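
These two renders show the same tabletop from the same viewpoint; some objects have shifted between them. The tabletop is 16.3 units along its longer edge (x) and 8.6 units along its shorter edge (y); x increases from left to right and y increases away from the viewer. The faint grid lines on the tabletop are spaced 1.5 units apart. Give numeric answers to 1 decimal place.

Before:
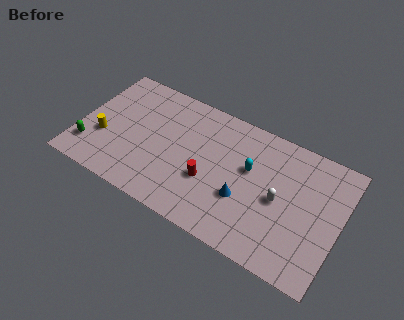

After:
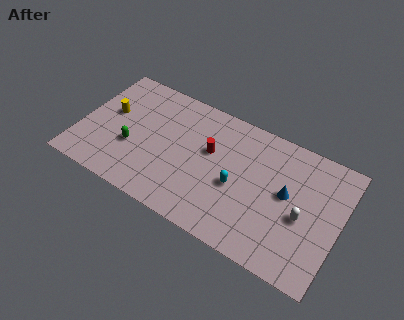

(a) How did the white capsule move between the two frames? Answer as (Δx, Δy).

(1.5, -0.4)

From the two frames, the white capsule sits at roughly (12.6, 4.1) before and (14.1, 3.7) after.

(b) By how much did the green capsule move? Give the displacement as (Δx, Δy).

(2.5, 1.2)

From the two frames, the green capsule sits at roughly (0.9, 2.0) before and (3.4, 3.2) after.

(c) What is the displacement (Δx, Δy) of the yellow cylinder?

(0.1, 1.9)

The yellow cylinder started near (1.6, 3.1) and ended near (1.7, 5.0).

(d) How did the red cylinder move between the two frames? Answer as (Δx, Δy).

(-0.2, 2.0)

From the two frames, the red cylinder sits at roughly (8.3, 3.2) before and (8.1, 5.2) after.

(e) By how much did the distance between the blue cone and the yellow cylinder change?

+2.4

The distance was about 8.9 in the first image and 11.3 in the second, so they moved 2.4 units further apart.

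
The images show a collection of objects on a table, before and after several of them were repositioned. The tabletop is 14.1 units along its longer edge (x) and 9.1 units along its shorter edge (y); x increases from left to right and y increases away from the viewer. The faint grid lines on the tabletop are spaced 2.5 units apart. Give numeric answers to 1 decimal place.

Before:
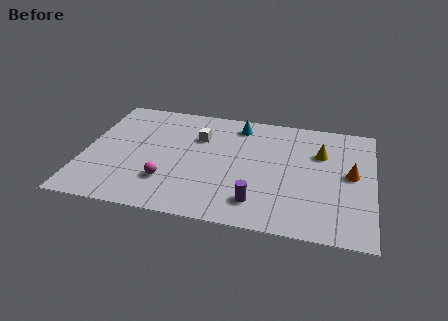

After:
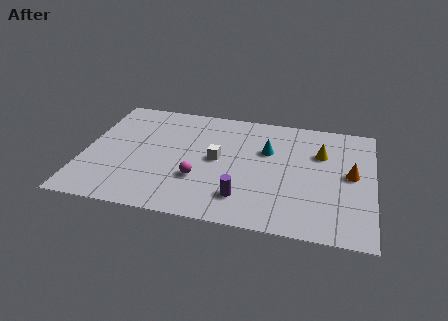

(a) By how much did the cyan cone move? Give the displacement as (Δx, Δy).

(1.5, -1.8)

From the two frames, the cyan cone sits at roughly (7.4, 7.7) before and (8.9, 5.9) after.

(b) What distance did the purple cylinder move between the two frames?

0.7

From (8.6, 1.8) to (7.9, 2.0), the purple cylinder covered √(0.7² + 0.2²) ≈ 0.7 units.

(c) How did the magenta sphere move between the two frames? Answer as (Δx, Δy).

(1.5, 0.5)

From the two frames, the magenta sphere sits at roughly (4.2, 2.5) before and (5.7, 3.0) after.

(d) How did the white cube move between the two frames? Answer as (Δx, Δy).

(1.0, -1.6)

From the two frames, the white cube sits at roughly (5.5, 6.3) before and (6.5, 4.7) after.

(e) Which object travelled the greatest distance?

the cyan cone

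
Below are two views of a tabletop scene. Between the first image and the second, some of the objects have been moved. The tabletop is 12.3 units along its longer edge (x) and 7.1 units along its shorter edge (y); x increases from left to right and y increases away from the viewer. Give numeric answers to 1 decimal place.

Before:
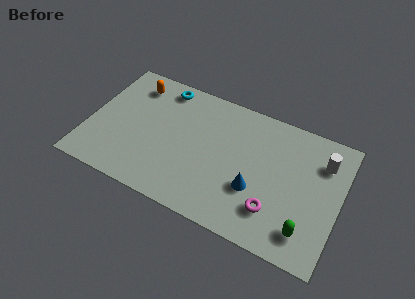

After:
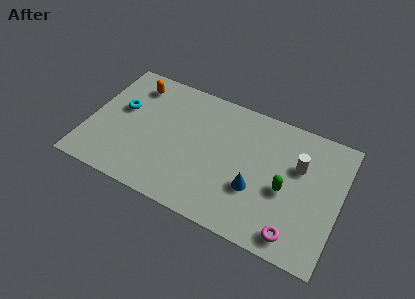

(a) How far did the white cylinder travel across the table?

1.3

The white cylinder was near (11.3, 5.3) before and (10.2, 4.6) after, so it travelled √(1.1² + 0.7²) ≈ 1.3 units.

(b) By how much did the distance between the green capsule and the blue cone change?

-1.3

Before: roughly 2.8 units apart; after: 1.5. That's 1.3 units closer together.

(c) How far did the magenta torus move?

1.4

The magenta torus was near (9.3, 1.8) before and (10.4, 1.0) after, so it travelled √(1.1² + 0.8²) ≈ 1.4 units.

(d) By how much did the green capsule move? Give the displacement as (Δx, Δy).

(-1.2, 1.7)

The green capsule started near (10.9, 1.4) and ended near (9.7, 3.1).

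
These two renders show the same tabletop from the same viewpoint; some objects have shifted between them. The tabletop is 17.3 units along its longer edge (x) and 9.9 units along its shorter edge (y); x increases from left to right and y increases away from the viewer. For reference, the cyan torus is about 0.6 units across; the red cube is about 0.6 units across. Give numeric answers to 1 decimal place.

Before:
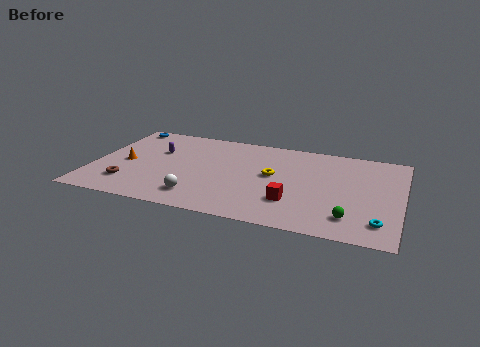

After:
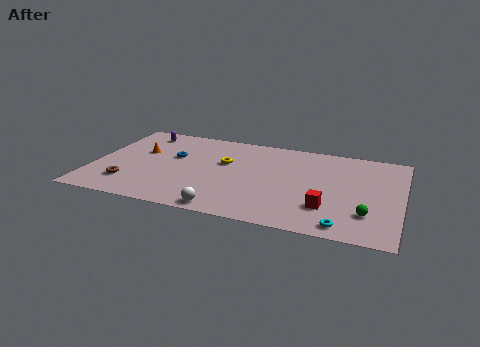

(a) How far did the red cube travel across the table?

1.9

From (11.4, 2.8) to (13.3, 2.7), the red cube covered √(1.9² + 0.1²) ≈ 1.9 units.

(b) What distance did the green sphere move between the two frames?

1.1

The green sphere was near (14.6, 2.0) before and (15.5, 2.6) after, so it travelled √(0.9² + 0.6²) ≈ 1.1 units.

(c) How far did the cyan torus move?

2.1

From (16.2, 1.9) to (14.3, 1.1), the cyan torus covered √(1.9² + 0.8²) ≈ 2.1 units.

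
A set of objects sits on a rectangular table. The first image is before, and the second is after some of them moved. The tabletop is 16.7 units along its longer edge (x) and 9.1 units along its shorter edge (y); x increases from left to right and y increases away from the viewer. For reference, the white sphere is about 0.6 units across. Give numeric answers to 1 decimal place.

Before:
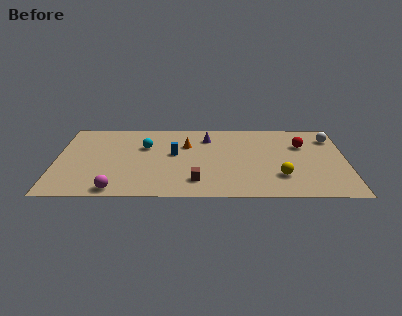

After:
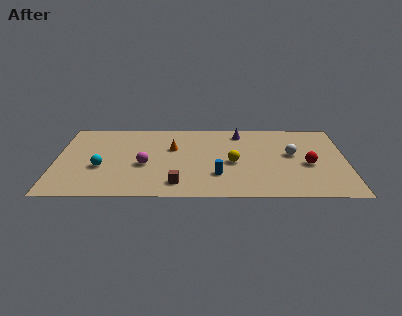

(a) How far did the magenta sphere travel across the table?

3.3

The magenta sphere moved from about (3.5, 0.9) to (5.1, 3.8), a distance of √(1.6² + 2.9²) ≈ 3.3.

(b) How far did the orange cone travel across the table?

0.9

The orange cone was near (7.5, 6.2) before and (6.7, 5.8) after, so it travelled √(0.8² + 0.4²) ≈ 0.9 units.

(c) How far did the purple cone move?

2.0

The purple cone was near (8.7, 7.1) before and (10.6, 7.7) after, so it travelled √(1.9² + 0.6²) ≈ 2.0 units.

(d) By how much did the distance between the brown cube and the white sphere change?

-1.9

They were about 9.4 units apart before and 7.5 after — 1.9 units closer together.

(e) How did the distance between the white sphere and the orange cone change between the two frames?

-1.5

Before: roughly 8.4 units apart; after: 6.9. That's 1.5 units closer together.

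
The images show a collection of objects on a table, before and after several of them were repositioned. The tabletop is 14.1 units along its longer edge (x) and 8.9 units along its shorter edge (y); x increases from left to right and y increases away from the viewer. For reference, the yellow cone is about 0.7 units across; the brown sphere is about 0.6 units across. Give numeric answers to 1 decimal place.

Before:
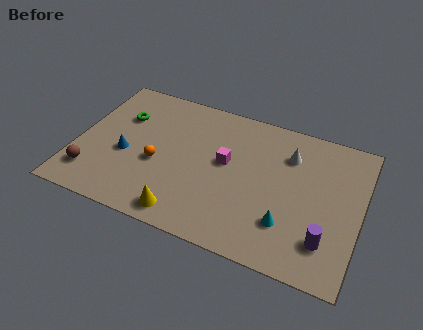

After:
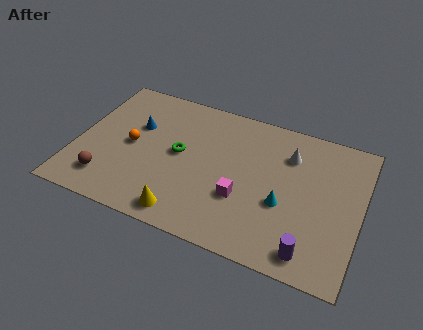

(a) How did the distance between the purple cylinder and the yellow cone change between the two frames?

-0.8

Before: roughly 6.9 units apart; after: 6.1. That's 0.8 units closer together.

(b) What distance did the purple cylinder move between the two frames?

1.1

The purple cylinder was near (12.6, 2.1) before and (11.9, 1.2) after, so it travelled √(0.7² + 0.9²) ≈ 1.1 units.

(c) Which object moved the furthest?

the green torus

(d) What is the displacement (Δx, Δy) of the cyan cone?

(-0.3, 1.1)

The cyan cone was at about (10.7, 2.4) and moved to about (10.4, 3.5).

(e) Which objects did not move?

the yellow cone and the white cone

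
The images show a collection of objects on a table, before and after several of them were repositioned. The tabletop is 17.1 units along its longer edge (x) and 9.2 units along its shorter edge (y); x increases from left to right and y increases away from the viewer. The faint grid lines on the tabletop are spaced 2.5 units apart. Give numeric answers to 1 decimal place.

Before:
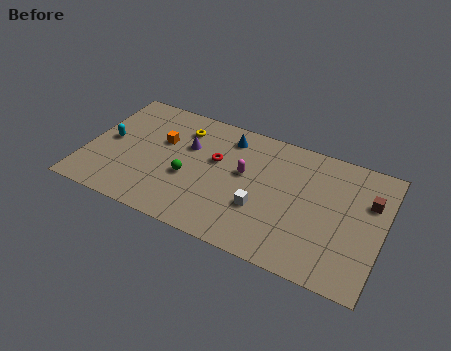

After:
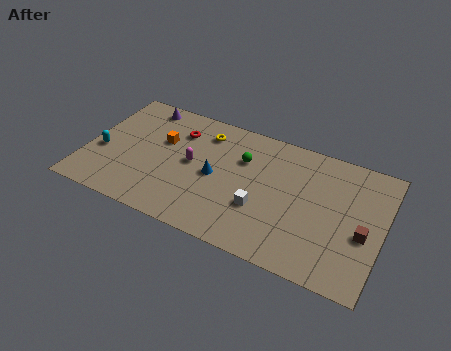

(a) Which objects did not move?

the white cube and the orange cube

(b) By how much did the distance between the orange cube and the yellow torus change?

+1.1

Before: roughly 1.7 units apart; after: 2.8. That's 1.1 units further apart.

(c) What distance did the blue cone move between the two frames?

3.2

The blue cone moved from about (7.9, 7.6) to (7.5, 4.4), a distance of √(0.4² + 3.2²) ≈ 3.2.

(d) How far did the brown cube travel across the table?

2.4

The brown cube moved from about (16.2, 6.2) to (16.1, 3.8), a distance of √(0.1² + 2.4²) ≈ 2.4.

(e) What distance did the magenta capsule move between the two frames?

3.0

The magenta capsule moved from about (9.1, 5.3) to (6.1, 4.8), a distance of √(3.0² + 0.5²) ≈ 3.0.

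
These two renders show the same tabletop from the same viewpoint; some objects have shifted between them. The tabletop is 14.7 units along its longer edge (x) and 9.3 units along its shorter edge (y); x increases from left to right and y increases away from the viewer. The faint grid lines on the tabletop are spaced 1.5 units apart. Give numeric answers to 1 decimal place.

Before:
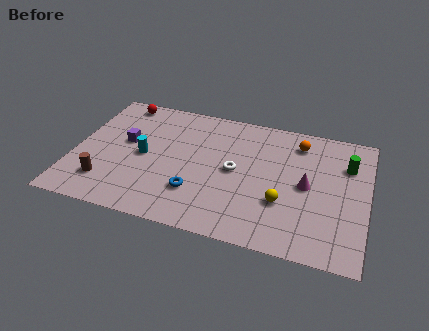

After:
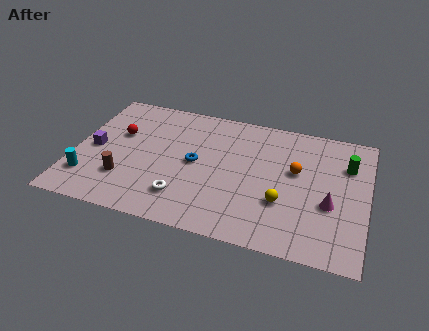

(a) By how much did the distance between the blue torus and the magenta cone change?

+1.1

Before: roughly 5.8 units apart; after: 6.9. That's 1.1 units further apart.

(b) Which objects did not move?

the yellow sphere and the green cylinder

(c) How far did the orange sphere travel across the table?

2.1

The orange sphere was near (11.1, 7.6) before and (11.1, 5.5) after, so it travelled √(0.0² + 2.1²) ≈ 2.1 units.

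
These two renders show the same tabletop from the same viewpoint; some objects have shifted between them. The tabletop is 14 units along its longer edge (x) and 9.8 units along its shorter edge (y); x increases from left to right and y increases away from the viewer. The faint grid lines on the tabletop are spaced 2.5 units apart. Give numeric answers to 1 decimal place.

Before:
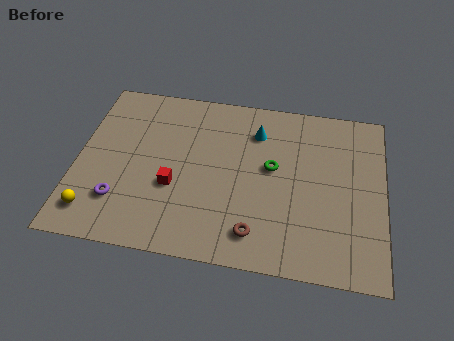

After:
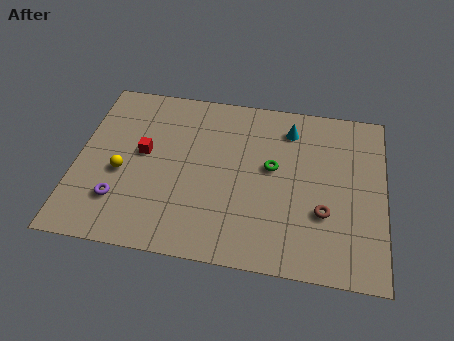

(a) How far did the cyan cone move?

1.6

The cyan cone was near (8.1, 7.5) before and (9.6, 7.9) after, so it travelled √(1.5² + 0.4²) ≈ 1.6 units.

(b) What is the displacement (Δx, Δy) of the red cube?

(-1.5, 1.7)

The red cube was at about (4.5, 3.7) and moved to about (3.0, 5.4).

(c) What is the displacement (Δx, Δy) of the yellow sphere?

(1.1, 2.4)

The yellow sphere started near (1.0, 1.7) and ended near (2.1, 4.1).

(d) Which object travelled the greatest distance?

the brown torus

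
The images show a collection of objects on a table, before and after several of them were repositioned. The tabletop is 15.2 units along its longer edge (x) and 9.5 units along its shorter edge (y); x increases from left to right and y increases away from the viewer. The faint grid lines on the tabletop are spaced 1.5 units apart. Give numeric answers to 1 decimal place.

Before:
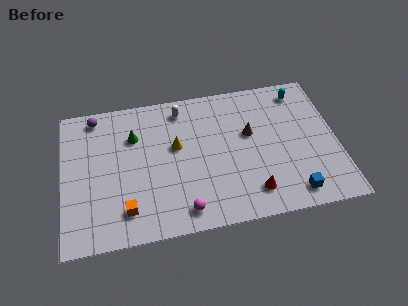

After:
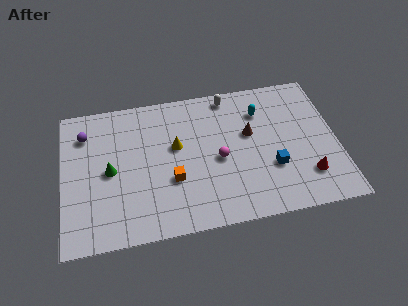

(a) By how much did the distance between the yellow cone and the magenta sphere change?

-1.7

Before: roughly 4.3 units apart; after: 2.6. That's 1.7 units closer together.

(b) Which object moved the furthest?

the magenta sphere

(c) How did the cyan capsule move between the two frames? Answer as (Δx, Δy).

(-2.3, -1.0)

The cyan capsule was at about (13.4, 8.1) and moved to about (11.1, 7.1).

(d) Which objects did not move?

the yellow cone and the brown cone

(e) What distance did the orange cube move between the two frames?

3.0

From (3.4, 1.9) to (6.0, 3.4), the orange cube covered √(2.6² + 1.5²) ≈ 3.0 units.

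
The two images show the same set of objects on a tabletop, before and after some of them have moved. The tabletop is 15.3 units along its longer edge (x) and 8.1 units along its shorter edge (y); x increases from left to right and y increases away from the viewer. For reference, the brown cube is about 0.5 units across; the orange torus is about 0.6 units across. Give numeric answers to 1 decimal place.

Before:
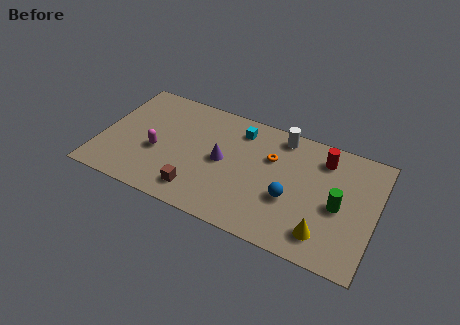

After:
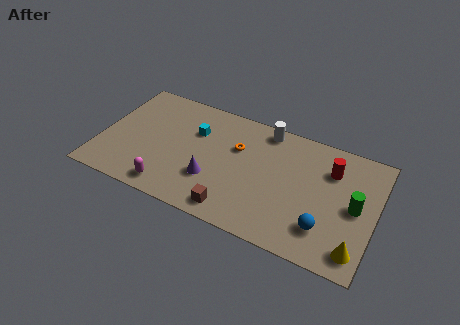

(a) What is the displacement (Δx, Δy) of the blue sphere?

(2.0, -1.1)

From the two frames, the blue sphere sits at roughly (10.7, 3.1) before and (12.7, 2.0) after.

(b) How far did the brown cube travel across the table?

2.1

The brown cube was near (5.7, 1.5) before and (7.8, 1.1) after, so it travelled √(2.1² + 0.4²) ≈ 2.1 units.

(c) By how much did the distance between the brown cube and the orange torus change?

-1.2

They were about 5.4 units apart before and 4.2 after — 1.2 units closer together.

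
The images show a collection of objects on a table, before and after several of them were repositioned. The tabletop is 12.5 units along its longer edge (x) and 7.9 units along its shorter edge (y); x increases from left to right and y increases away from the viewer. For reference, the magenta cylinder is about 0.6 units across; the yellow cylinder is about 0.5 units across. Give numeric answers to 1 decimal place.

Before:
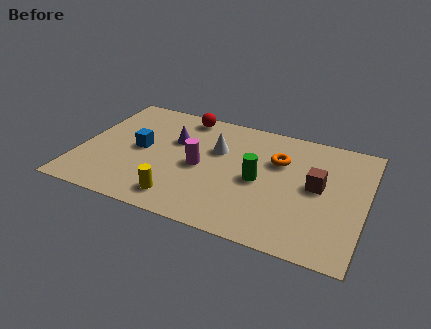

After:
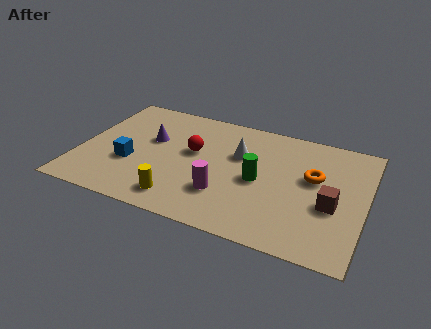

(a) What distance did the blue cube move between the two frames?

1.1

The blue cube moved from about (2.6, 4.0) to (2.3, 2.9), a distance of √(0.3² + 1.1²) ≈ 1.1.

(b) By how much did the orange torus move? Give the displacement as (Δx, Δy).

(1.6, -0.6)

The orange torus was at about (8.6, 5.3) and moved to about (10.2, 4.7).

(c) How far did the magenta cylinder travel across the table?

1.8

From (5.3, 3.7) to (6.5, 2.3), the magenta cylinder covered √(1.2² + 1.4²) ≈ 1.8 units.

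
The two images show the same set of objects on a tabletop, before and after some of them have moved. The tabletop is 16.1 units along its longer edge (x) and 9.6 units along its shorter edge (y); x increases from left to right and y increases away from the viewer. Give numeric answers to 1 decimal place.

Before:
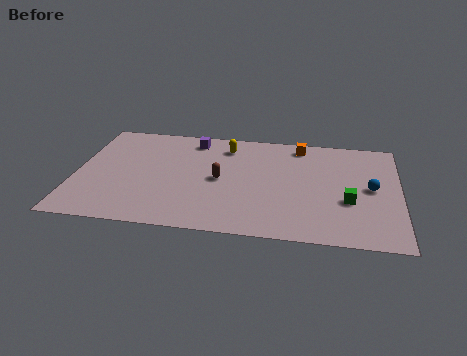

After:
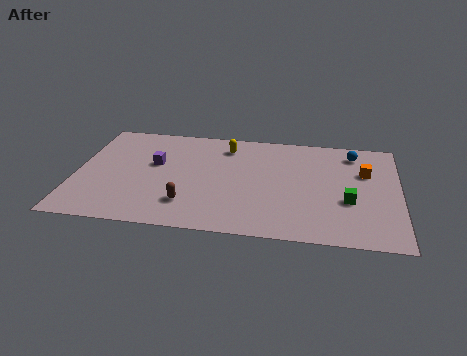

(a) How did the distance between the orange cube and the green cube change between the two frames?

-2.6

The distance was about 5.4 in the first image and 2.8 in the second, so they moved 2.6 units closer together.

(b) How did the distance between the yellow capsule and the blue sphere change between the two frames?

-1.5

Before: roughly 7.9 units apart; after: 6.4. That's 1.5 units closer together.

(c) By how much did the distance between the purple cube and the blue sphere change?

+0.6

The distance was about 9.6 in the first image and 10.2 in the second, so they moved 0.6 units further apart.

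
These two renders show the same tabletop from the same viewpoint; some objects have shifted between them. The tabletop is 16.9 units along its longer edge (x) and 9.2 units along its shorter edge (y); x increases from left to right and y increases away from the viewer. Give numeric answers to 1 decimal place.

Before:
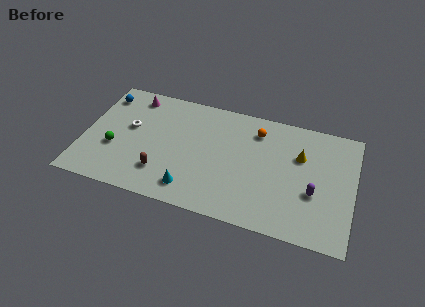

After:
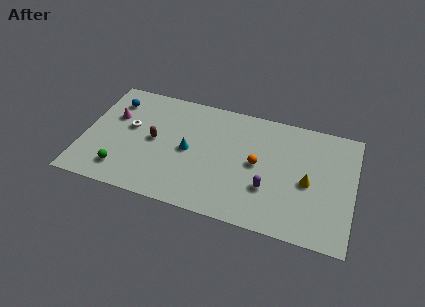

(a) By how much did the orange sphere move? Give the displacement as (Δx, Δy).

(0.2, -2.6)

The orange sphere started near (10.7, 7.3) and ended near (10.9, 4.7).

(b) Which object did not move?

the white torus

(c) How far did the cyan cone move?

2.9

The cyan cone was near (7.0, 1.6) before and (6.6, 4.5) after, so it travelled √(0.4² + 2.9²) ≈ 2.9 units.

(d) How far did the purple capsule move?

2.8

The purple capsule was near (14.5, 3.5) before and (11.7, 3.0) after, so it travelled √(2.8² + 0.5²) ≈ 2.8 units.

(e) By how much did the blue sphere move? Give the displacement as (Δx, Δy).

(0.7, -0.3)

From the two frames, the blue sphere sits at roughly (0.9, 7.5) before and (1.6, 7.2) after.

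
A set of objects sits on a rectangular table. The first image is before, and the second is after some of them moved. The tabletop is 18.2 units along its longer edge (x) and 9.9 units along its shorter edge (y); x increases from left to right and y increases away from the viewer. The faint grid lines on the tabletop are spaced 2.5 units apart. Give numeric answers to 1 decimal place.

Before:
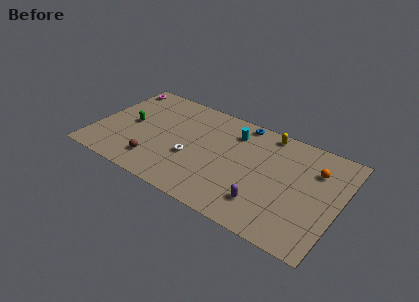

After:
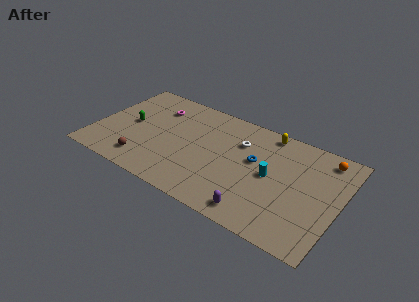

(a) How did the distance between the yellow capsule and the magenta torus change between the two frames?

-3.1

Before: roughly 11.5 units apart; after: 8.4. That's 3.1 units closer together.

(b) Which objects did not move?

the yellow capsule and the green capsule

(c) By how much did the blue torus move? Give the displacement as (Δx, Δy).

(1.5, -3.2)

The blue torus was at about (10.4, 9.0) and moved to about (11.9, 5.8).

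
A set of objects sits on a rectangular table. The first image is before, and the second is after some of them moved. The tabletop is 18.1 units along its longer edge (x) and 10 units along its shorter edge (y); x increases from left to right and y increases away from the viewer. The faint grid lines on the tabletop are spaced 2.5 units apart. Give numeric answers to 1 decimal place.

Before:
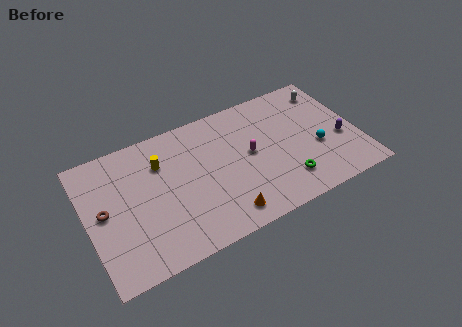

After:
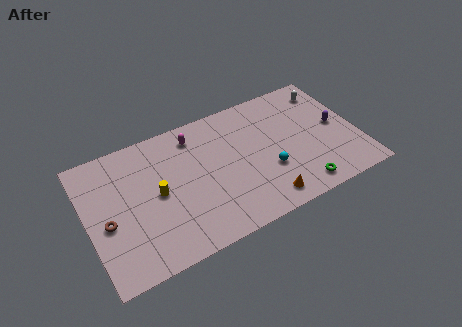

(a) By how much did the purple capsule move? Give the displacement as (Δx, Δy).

(-0.1, 1.2)

The purple capsule was at about (16.9, 3.9) and moved to about (16.8, 5.1).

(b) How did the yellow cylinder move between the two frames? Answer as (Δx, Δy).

(-0.5, -2.2)

From the two frames, the yellow cylinder sits at roughly (5.1, 7.2) before and (4.6, 5.0) after.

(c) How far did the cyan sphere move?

3.4

The cyan sphere moved from about (15.3, 3.9) to (11.9, 3.5), a distance of √(3.4² + 0.4²) ≈ 3.4.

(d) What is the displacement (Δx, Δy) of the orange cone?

(2.7, -0.1)

The orange cone was at about (8.6, 1.5) and moved to about (11.3, 1.4).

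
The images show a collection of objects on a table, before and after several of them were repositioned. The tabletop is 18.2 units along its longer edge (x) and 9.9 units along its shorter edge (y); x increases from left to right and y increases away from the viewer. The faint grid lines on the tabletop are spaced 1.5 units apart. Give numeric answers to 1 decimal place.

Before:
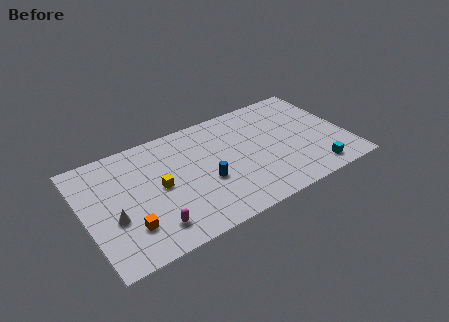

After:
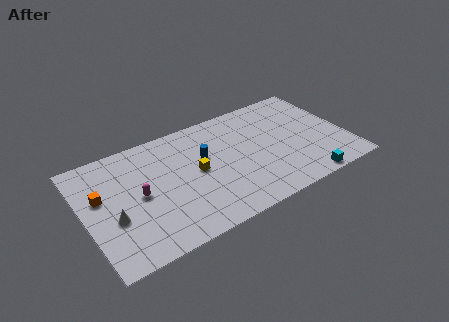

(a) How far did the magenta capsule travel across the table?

3.0

The magenta capsule was near (4.2, 1.9) before and (3.7, 4.9) after, so it travelled √(0.5² + 3.0²) ≈ 3.0 units.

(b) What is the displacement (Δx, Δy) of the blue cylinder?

(0.2, 2.2)

From the two frames, the blue cylinder sits at roughly (8.2, 3.9) before and (8.4, 6.1) after.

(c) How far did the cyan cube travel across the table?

1.0

From (15.5, 1.4) to (14.7, 0.8), the cyan cube covered √(0.8² + 0.6²) ≈ 1.0 units.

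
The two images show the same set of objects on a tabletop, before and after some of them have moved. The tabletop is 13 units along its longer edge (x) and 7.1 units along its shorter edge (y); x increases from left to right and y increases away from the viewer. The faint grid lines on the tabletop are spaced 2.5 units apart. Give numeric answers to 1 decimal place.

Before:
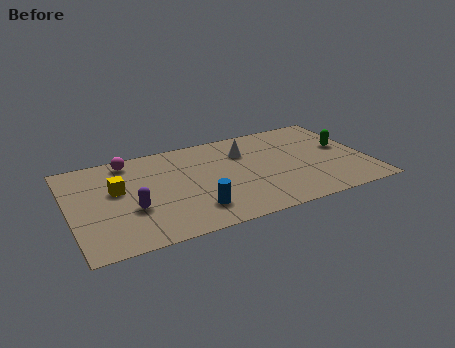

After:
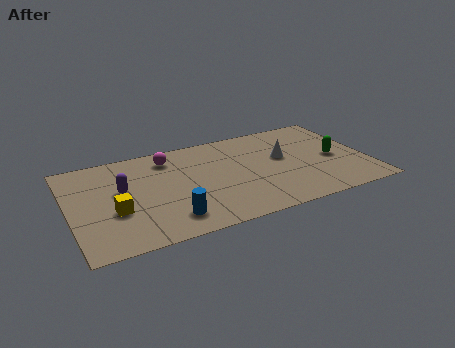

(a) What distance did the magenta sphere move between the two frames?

1.7

The magenta sphere was near (2.8, 6.2) before and (4.5, 5.8) after, so it travelled √(1.7² + 0.4²) ≈ 1.7 units.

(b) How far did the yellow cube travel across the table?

1.5

From (2.1, 4.2) to (1.9, 2.7), the yellow cube covered √(0.2² + 1.5²) ≈ 1.5 units.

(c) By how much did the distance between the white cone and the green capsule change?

-2.1

Before: roughly 4.4 units apart; after: 2.3. That's 2.1 units closer together.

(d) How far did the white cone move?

1.9

The white cone was near (7.8, 5.1) before and (9.4, 4.1) after, so it travelled √(1.6² + 1.0²) ≈ 1.9 units.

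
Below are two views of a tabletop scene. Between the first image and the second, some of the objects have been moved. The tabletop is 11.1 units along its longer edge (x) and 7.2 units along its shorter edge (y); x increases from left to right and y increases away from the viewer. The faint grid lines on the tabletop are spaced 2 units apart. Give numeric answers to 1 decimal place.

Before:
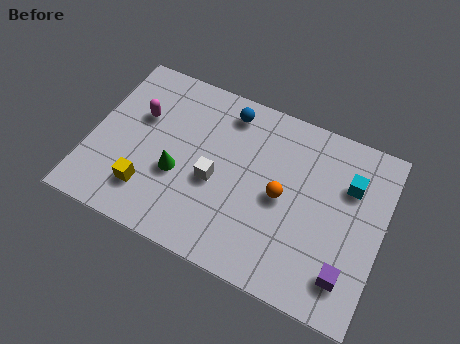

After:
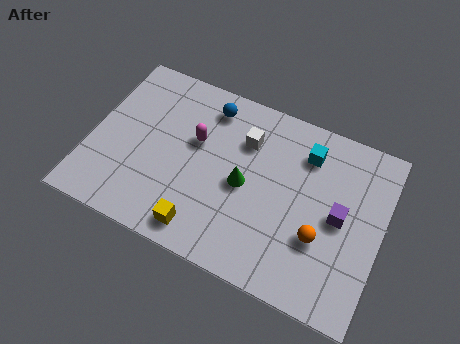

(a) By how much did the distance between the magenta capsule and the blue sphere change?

-1.9

Before: roughly 3.5 units apart; after: 1.6. That's 1.9 units closer together.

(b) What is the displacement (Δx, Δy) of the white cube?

(0.9, 2.1)

The white cube was at about (4.8, 3.1) and moved to about (5.7, 5.2).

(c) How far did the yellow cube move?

2.3

The yellow cube moved from about (2.4, 1.7) to (4.6, 1.0), a distance of √(2.2² + 0.7²) ≈ 2.3.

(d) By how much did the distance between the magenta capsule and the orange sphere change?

-0.4

The distance was about 5.7 in the first image and 5.3 in the second, so they moved 0.4 units closer together.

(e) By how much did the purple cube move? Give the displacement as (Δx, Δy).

(-0.5, 2.1)

The purple cube started near (10.0, 1.5) and ended near (9.5, 3.6).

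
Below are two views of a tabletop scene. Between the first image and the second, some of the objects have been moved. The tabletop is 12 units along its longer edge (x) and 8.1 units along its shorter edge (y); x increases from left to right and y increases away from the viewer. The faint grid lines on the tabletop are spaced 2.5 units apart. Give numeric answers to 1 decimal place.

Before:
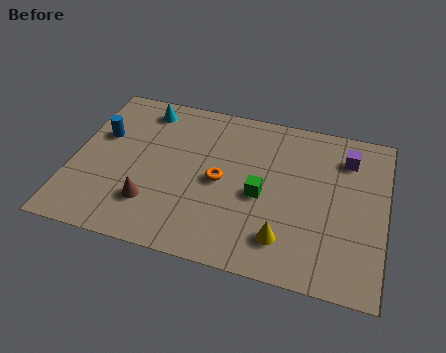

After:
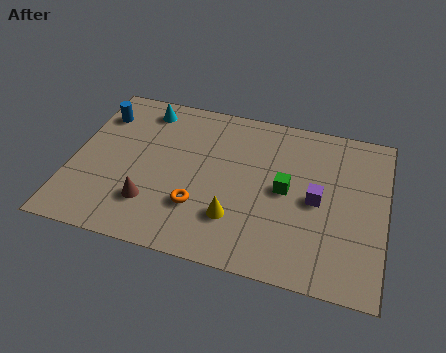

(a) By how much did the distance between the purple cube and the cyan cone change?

-0.4

The distance was about 7.9 in the first image and 7.5 in the second, so they moved 0.4 units closer together.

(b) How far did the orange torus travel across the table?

1.7

The orange torus moved from about (5.7, 3.9) to (5.0, 2.4), a distance of √(0.7² + 1.5²) ≈ 1.7.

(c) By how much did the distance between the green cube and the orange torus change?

+2.0

Before: roughly 1.6 units apart; after: 3.6. That's 2.0 units further apart.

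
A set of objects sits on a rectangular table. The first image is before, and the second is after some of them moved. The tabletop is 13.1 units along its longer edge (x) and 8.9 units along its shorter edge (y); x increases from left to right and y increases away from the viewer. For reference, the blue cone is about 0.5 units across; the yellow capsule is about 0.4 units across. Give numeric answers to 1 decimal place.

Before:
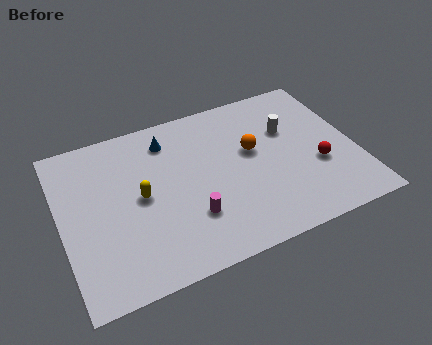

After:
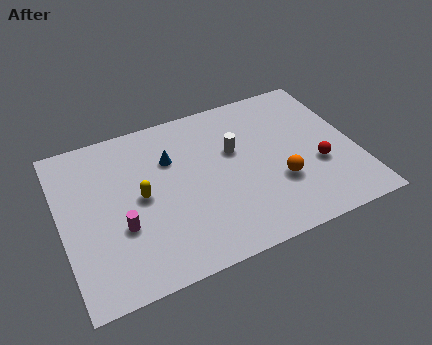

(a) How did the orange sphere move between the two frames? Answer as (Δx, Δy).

(0.9, -2.2)

From the two frames, the orange sphere sits at roughly (8.6, 5.2) before and (9.5, 3.0) after.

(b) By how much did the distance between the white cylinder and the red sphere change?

+1.4

They were about 2.7 units apart before and 4.1 after — 1.4 units further apart.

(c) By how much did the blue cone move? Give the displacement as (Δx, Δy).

(0.0, -1.1)

The blue cone was at about (5.0, 7.2) and moved to about (5.0, 6.1).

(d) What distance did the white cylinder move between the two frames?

2.5

From (10.3, 5.8) to (7.8, 5.5), the white cylinder covered √(2.5² + 0.3²) ≈ 2.5 units.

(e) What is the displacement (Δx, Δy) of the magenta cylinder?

(-3.0, 0.6)

From the two frames, the magenta cylinder sits at roughly (5.5, 2.6) before and (2.5, 3.2) after.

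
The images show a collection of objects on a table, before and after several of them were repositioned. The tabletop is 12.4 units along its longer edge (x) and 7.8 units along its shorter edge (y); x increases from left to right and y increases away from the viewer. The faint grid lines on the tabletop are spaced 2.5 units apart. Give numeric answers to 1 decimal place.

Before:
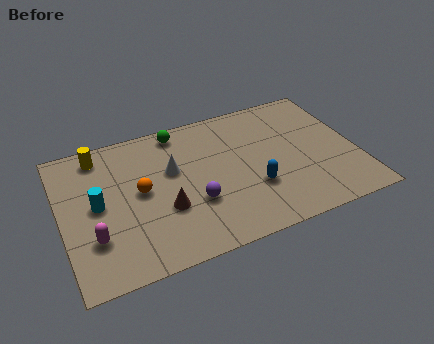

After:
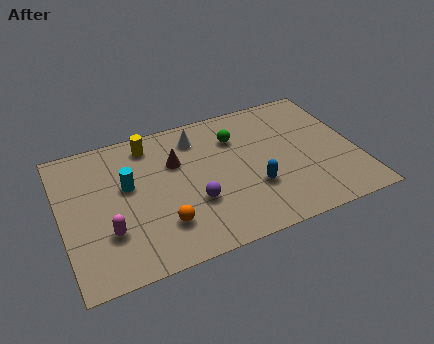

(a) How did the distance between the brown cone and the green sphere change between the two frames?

-1.6

The distance was about 4.2 in the first image and 2.6 in the second, so they moved 1.6 units closer together.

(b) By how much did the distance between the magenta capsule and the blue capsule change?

-0.6

Before: roughly 6.7 units apart; after: 6.1. That's 0.6 units closer together.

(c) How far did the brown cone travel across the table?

2.5

The brown cone moved from about (4.2, 2.8) to (4.9, 5.2), a distance of √(0.7² + 2.4²) ≈ 2.5.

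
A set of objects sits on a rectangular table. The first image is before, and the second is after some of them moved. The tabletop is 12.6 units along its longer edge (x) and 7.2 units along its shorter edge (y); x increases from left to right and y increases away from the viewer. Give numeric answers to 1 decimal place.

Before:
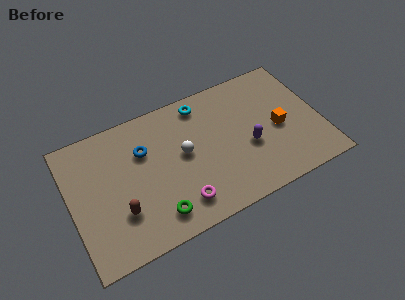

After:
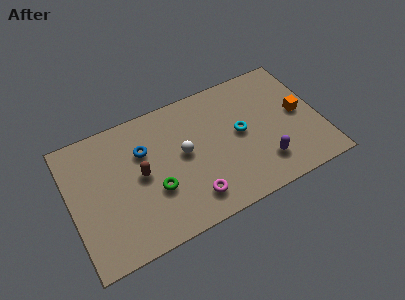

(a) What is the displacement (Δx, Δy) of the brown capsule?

(1.2, 1.5)

From the two frames, the brown capsule sits at roughly (2.3, 2.2) before and (3.5, 3.7) after.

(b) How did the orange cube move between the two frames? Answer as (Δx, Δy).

(1.1, 0.4)

The orange cube started near (10.5, 3.3) and ended near (11.6, 3.7).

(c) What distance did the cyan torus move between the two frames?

2.9

The cyan torus moved from about (6.9, 6.2) to (8.6, 3.8), a distance of √(1.7² + 2.4²) ≈ 2.9.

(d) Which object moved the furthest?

the cyan torus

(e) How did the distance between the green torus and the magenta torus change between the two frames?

+0.9

Before: roughly 1.2 units apart; after: 2.1. That's 0.9 units further apart.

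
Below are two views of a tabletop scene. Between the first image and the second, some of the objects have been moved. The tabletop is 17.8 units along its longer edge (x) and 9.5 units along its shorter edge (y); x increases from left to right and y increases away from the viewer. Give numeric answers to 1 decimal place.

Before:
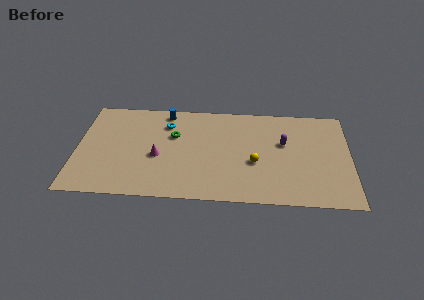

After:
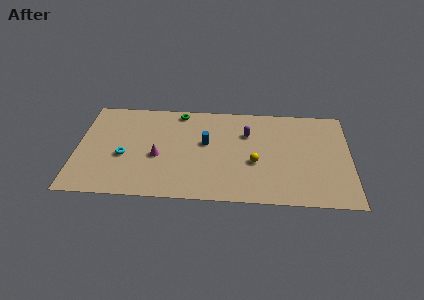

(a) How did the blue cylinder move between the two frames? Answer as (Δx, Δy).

(2.7, -2.9)

From the two frames, the blue cylinder sits at roughly (5.7, 8.4) before and (8.4, 5.5) after.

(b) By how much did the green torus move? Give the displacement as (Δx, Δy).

(0.3, 2.4)

From the two frames, the green torus sits at roughly (6.3, 6.1) before and (6.6, 8.5) after.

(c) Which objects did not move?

the yellow sphere and the magenta cone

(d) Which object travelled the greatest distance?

the cyan torus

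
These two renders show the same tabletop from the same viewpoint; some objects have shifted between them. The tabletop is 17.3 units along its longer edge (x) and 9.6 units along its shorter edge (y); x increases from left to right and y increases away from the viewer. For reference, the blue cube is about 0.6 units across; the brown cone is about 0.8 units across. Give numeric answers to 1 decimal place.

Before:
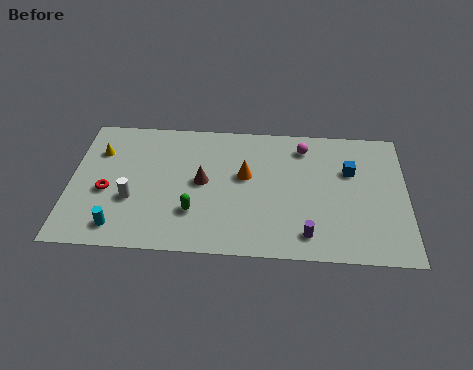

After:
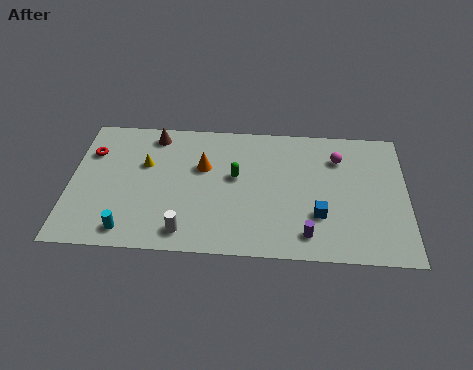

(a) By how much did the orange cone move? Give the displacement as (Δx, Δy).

(-2.2, 0.5)

From the two frames, the orange cone sits at roughly (9.0, 5.6) before and (6.8, 6.1) after.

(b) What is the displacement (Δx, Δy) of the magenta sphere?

(1.8, -0.7)

The magenta sphere started near (12.0, 7.9) and ended near (13.8, 7.2).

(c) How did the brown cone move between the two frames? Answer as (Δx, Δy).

(-2.6, 3.3)

From the two frames, the brown cone sits at roughly (6.8, 5.0) before and (4.2, 8.3) after.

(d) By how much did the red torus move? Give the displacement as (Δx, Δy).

(-0.9, 2.8)

The red torus started near (1.9, 4.0) and ended near (1.0, 6.8).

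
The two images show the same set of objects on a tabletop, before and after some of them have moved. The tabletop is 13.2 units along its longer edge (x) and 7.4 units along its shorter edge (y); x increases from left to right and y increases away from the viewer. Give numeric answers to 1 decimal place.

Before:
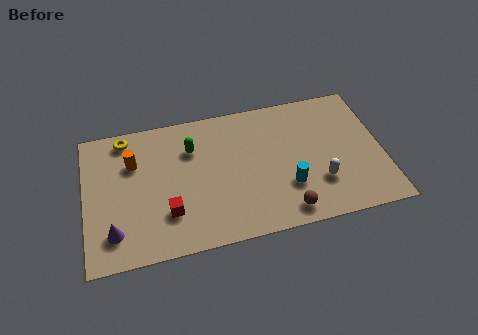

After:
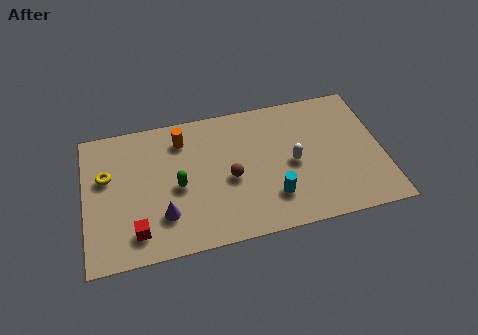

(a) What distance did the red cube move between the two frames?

1.6

The red cube moved from about (3.6, 2.1) to (2.2, 1.4), a distance of √(1.4² + 0.7²) ≈ 1.6.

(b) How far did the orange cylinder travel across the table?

2.3

The orange cylinder was near (2.2, 5.1) before and (4.4, 5.9) after, so it travelled √(2.2² + 0.8²) ≈ 2.3 units.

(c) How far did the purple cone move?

2.2

The purple cone moved from about (1.2, 1.6) to (3.4, 2.0), a distance of √(2.2² + 0.4²) ≈ 2.2.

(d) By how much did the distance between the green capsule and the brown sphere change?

-3.5

The distance was about 5.8 in the first image and 2.3 in the second, so they moved 3.5 units closer together.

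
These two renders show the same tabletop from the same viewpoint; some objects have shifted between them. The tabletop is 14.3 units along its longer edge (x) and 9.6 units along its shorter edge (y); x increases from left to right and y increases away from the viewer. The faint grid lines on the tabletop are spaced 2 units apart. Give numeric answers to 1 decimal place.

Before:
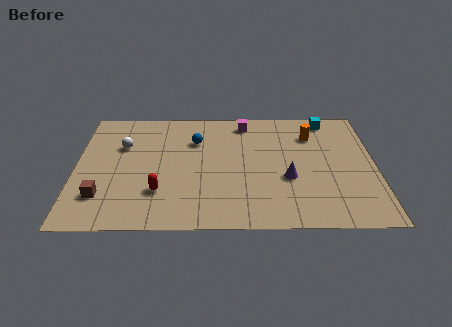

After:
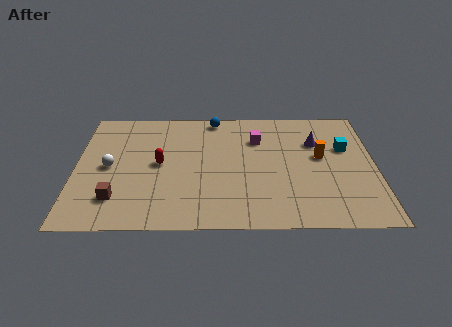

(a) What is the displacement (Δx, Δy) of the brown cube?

(0.7, -0.2)

From the two frames, the brown cube sits at roughly (1.3, 2.4) before and (2.0, 2.2) after.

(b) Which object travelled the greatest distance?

the purple cone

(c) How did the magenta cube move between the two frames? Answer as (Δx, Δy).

(0.6, -1.4)

The magenta cube started near (8.1, 8.3) and ended near (8.7, 6.9).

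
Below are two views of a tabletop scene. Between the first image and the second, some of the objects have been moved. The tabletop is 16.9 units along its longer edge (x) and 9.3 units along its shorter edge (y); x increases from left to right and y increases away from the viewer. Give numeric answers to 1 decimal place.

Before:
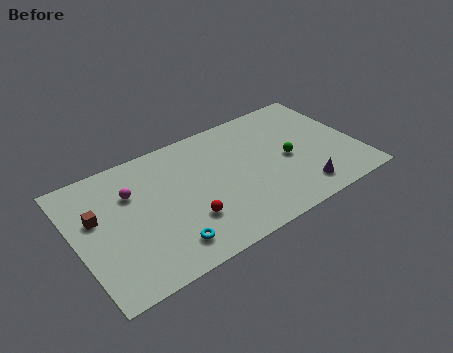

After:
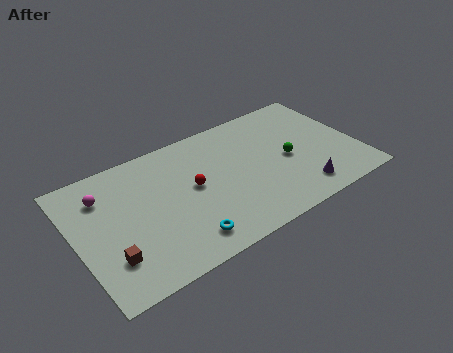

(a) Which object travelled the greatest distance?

the brown cube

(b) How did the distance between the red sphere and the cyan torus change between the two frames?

+1.8

The distance was about 1.8 in the first image and 3.6 in the second, so they moved 1.8 units further apart.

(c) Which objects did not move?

the green sphere and the purple cone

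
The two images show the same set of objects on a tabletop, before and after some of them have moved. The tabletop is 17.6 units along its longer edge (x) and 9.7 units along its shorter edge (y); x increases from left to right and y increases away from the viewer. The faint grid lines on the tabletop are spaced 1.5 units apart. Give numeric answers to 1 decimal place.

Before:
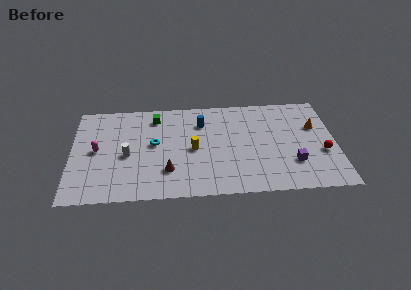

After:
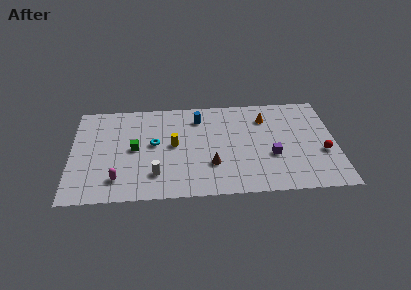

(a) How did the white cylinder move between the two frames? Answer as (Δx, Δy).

(1.9, -2.0)

From the two frames, the white cylinder sits at roughly (3.7, 4.3) before and (5.6, 2.3) after.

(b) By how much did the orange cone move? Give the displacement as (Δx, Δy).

(-3.3, 1.1)

The orange cone was at about (16.3, 6.3) and moved to about (13.0, 7.4).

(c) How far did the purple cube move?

1.6

The purple cube moved from about (14.7, 2.8) to (13.3, 3.6), a distance of √(1.4² + 0.8²) ≈ 1.6.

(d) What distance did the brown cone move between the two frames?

2.9

From (6.4, 2.6) to (9.3, 3.0), the brown cone covered √(2.9² + 0.4²) ≈ 2.9 units.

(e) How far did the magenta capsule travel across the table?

3.2

From (1.7, 4.9) to (3.1, 2.0), the magenta capsule covered √(1.4² + 2.9²) ≈ 3.2 units.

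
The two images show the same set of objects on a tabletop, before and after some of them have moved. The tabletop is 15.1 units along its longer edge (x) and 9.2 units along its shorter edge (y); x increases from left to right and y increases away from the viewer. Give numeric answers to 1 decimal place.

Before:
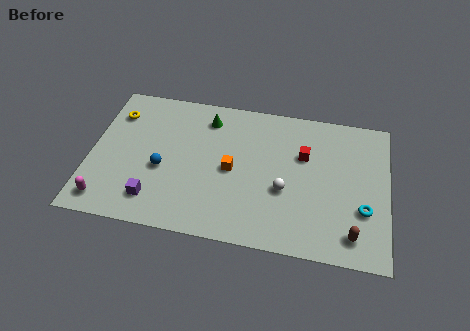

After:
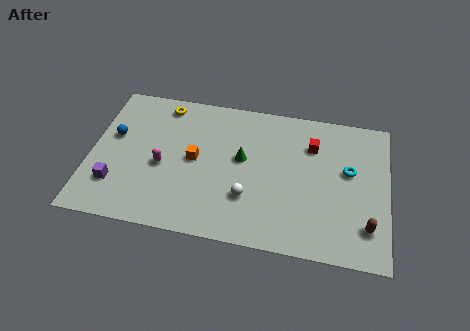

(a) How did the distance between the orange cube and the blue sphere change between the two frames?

+0.7

Before: roughly 3.6 units apart; after: 4.3. That's 0.7 units further apart.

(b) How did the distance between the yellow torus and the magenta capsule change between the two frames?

-1.7

They were about 5.7 units apart before and 4.0 after — 1.7 units closer together.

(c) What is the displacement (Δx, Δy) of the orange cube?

(-1.9, 0.3)

The orange cube was at about (7.2, 4.4) and moved to about (5.3, 4.7).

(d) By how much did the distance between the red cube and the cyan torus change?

-1.9

Before: roughly 4.2 units apart; after: 2.3. That's 1.9 units closer together.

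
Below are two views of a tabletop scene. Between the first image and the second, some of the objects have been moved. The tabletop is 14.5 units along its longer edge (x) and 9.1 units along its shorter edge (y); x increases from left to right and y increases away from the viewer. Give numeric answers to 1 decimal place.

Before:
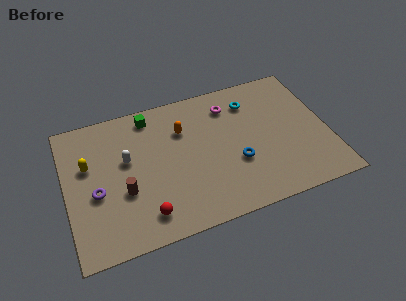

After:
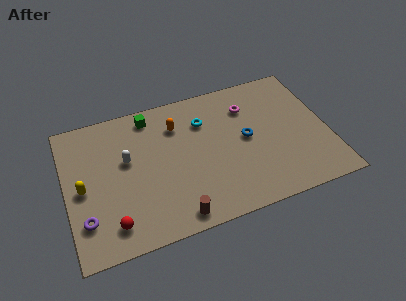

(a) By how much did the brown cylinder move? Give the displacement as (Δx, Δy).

(2.6, -2.4)

The brown cylinder was at about (3.1, 3.4) and moved to about (5.7, 1.0).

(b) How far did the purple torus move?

1.7

From (1.6, 3.8) to (0.9, 2.3), the purple torus covered √(0.7² + 1.5²) ≈ 1.7 units.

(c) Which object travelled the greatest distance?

the brown cylinder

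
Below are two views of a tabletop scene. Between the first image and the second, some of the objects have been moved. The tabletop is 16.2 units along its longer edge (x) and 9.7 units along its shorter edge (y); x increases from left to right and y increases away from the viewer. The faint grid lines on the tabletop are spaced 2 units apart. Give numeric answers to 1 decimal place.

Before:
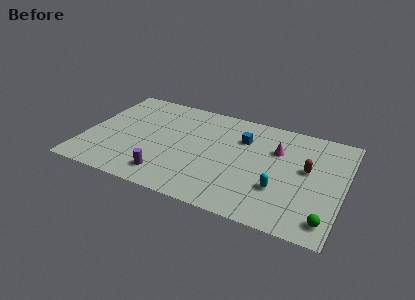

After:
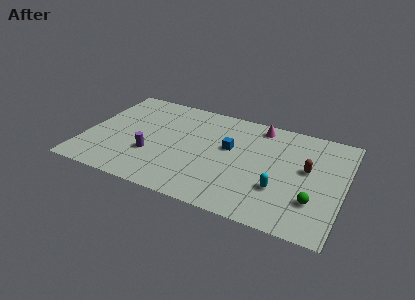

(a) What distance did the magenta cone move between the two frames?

2.3

The magenta cone moved from about (11.9, 6.6) to (10.6, 8.5), a distance of √(1.3² + 1.9²) ≈ 2.3.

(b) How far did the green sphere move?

1.6

The green sphere was near (15.4, 1.5) before and (14.5, 2.8) after, so it travelled √(0.9² + 1.3²) ≈ 1.6 units.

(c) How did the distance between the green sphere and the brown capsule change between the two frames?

-1.5

They were about 4.3 units apart before and 2.8 after — 1.5 units closer together.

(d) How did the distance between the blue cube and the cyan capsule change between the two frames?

-0.4

They were about 4.7 units apart before and 4.3 after — 0.4 units closer together.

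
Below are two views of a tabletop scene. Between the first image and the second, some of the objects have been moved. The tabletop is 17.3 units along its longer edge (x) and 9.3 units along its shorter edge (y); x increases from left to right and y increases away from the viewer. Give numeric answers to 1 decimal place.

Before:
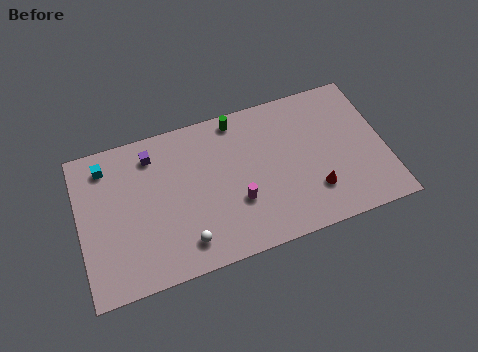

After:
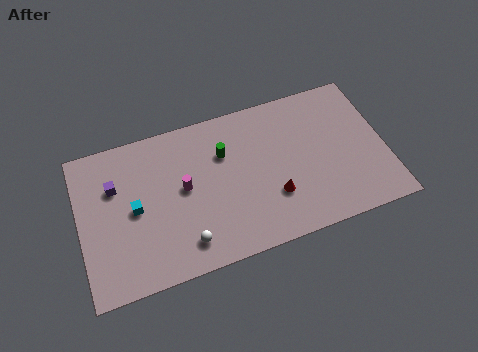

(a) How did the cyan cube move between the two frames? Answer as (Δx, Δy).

(1.4, -3.1)

From the two frames, the cyan cube sits at roughly (1.7, 7.7) before and (3.1, 4.6) after.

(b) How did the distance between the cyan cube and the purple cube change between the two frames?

-0.6

Before: roughly 2.6 units apart; after: 2.0. That's 0.6 units closer together.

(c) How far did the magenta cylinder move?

3.4

From (8.8, 3.2) to (5.9, 5.0), the magenta cylinder covered √(2.9² + 1.8²) ≈ 3.4 units.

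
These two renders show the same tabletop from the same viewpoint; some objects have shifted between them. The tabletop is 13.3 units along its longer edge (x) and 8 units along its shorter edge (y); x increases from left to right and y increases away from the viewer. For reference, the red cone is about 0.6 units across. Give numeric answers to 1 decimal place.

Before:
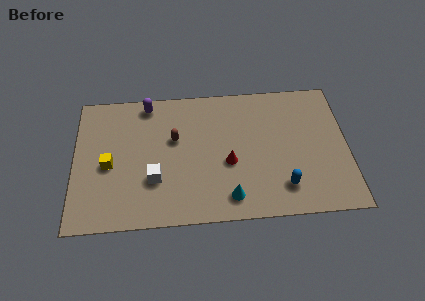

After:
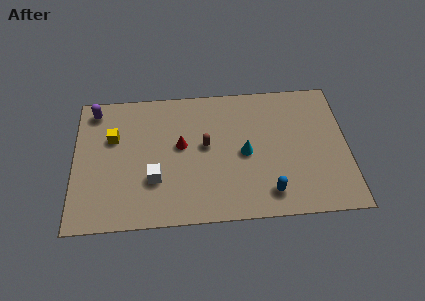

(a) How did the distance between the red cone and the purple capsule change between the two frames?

-0.6

They were about 5.4 units apart before and 4.8 after — 0.6 units closer together.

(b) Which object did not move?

the white cube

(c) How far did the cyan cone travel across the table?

2.6

The cyan cone was near (7.5, 1.3) before and (8.3, 3.8) after, so it travelled √(0.8² + 2.5²) ≈ 2.6 units.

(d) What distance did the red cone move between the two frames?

2.6

From (7.5, 3.3) to (5.2, 4.5), the red cone covered √(2.3² + 1.2²) ≈ 2.6 units.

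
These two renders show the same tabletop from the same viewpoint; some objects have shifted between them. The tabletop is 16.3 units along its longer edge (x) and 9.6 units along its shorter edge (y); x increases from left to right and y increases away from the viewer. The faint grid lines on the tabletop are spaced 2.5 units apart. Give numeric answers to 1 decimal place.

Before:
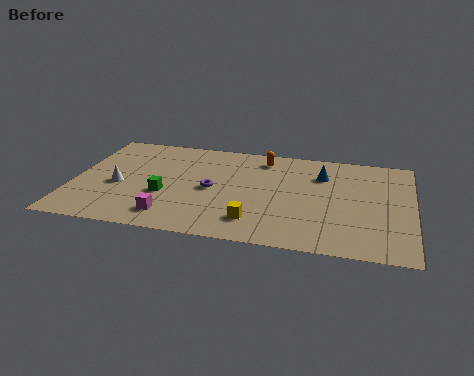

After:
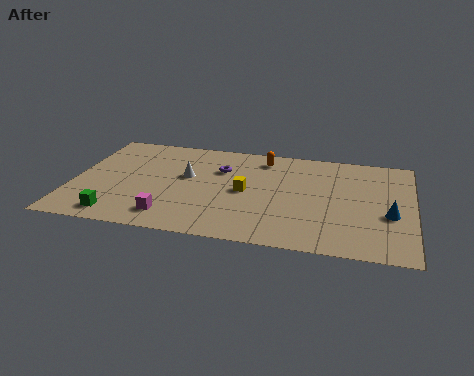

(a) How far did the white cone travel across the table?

3.5

The white cone moved from about (2.2, 4.1) to (5.4, 5.6), a distance of √(3.2² + 1.5²) ≈ 3.5.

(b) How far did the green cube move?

3.1

The green cube moved from about (4.5, 3.6) to (2.4, 1.3), a distance of √(2.1² + 2.3²) ≈ 3.1.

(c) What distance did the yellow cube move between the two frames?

2.8

The yellow cube moved from about (8.9, 2.0) to (8.3, 4.7), a distance of √(0.6² + 2.7²) ≈ 2.8.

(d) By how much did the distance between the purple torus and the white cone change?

-2.6

The distance was about 4.5 in the first image and 1.9 in the second, so they moved 2.6 units closer together.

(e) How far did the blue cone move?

4.6

The blue cone was near (11.9, 7.0) before and (15.2, 3.8) after, so it travelled √(3.3² + 3.2²) ≈ 4.6 units.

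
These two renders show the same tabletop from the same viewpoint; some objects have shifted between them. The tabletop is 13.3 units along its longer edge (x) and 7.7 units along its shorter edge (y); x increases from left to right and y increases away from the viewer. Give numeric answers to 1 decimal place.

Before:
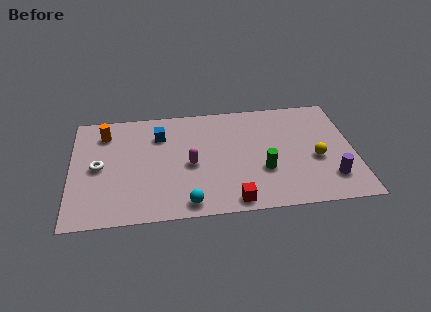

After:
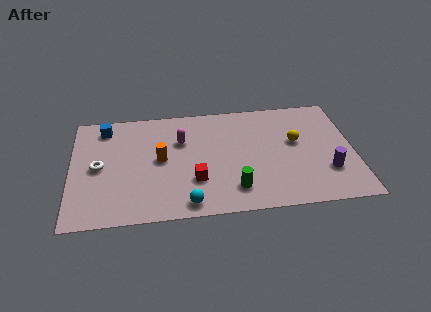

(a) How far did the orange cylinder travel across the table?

3.3

The orange cylinder moved from about (1.6, 6.1) to (4.2, 4.0), a distance of √(2.6² + 2.1²) ≈ 3.3.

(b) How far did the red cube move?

2.3

From (7.5, 0.8) to (5.8, 2.4), the red cube covered √(1.7² + 1.6²) ≈ 2.3 units.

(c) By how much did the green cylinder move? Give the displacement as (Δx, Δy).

(-1.4, -1.1)

The green cylinder was at about (9.0, 2.7) and moved to about (7.6, 1.6).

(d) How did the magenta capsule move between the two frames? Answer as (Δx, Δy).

(-0.4, 1.7)

From the two frames, the magenta capsule sits at roughly (5.6, 3.5) before and (5.2, 5.2) after.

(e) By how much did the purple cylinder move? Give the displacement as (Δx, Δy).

(-0.1, 0.5)

The purple cylinder was at about (12.1, 1.8) and moved to about (12.0, 2.3).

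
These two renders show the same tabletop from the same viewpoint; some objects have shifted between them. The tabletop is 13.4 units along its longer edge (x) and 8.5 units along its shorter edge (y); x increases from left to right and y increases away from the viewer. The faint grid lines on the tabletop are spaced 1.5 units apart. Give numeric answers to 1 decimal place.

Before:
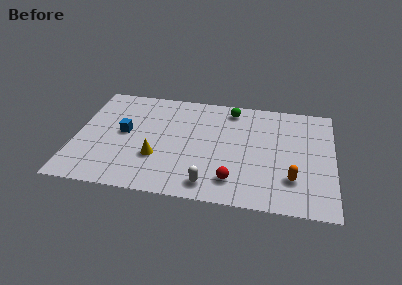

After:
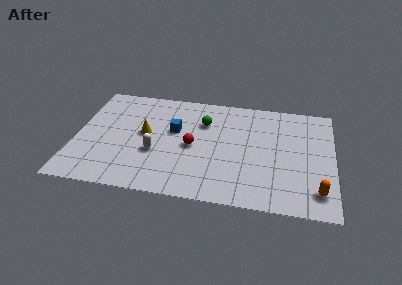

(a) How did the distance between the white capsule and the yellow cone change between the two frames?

-1.7

The distance was about 3.2 in the first image and 1.5 in the second, so they moved 1.7 units closer together.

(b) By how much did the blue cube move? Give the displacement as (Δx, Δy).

(2.6, 0.6)

The blue cube started near (2.5, 4.5) and ended near (5.1, 5.1).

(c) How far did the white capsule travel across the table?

3.5

The white capsule was near (7.1, 1.2) before and (4.2, 3.2) after, so it travelled √(2.9² + 2.0²) ≈ 3.5 units.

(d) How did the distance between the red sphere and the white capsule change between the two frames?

+0.8

They were about 1.3 units apart before and 2.1 after — 0.8 units further apart.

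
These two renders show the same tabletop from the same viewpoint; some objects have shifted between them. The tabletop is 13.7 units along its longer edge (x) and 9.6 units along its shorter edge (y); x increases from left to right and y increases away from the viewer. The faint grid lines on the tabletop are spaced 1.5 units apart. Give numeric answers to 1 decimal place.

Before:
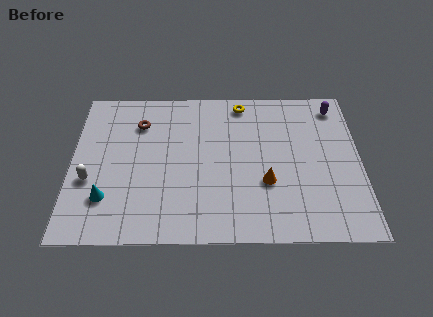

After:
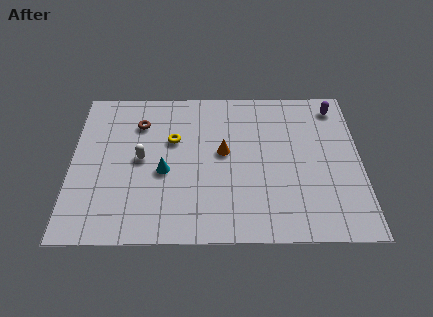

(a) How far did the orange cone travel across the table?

2.8

From (9.2, 3.4) to (7.2, 5.3), the orange cone covered √(2.0² + 1.9²) ≈ 2.8 units.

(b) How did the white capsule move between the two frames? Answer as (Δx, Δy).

(2.4, 1.3)

From the two frames, the white capsule sits at roughly (0.9, 3.6) before and (3.3, 4.9) after.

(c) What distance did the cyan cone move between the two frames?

3.1

The cyan cone was near (1.7, 2.5) before and (4.4, 4.1) after, so it travelled √(2.7² + 1.6²) ≈ 3.1 units.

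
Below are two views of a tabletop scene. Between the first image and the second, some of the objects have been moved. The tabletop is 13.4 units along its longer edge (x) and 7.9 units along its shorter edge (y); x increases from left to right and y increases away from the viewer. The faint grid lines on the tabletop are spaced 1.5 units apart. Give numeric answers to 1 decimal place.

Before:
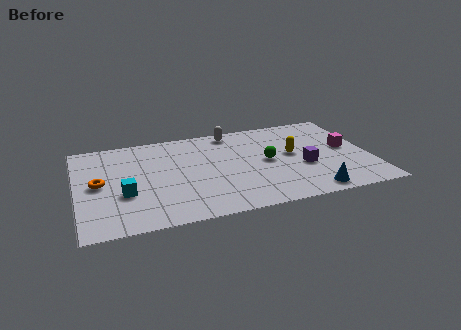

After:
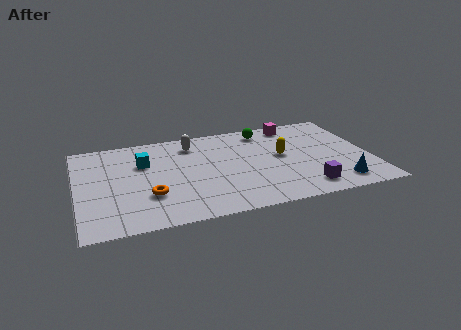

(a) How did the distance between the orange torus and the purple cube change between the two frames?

-2.2

They were about 9.3 units apart before and 7.1 after — 2.2 units closer together.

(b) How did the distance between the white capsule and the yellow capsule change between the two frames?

+0.8

They were about 3.7 units apart before and 4.5 after — 0.8 units further apart.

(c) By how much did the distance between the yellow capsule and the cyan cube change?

-1.5

They were about 7.9 units apart before and 6.4 after — 1.5 units closer together.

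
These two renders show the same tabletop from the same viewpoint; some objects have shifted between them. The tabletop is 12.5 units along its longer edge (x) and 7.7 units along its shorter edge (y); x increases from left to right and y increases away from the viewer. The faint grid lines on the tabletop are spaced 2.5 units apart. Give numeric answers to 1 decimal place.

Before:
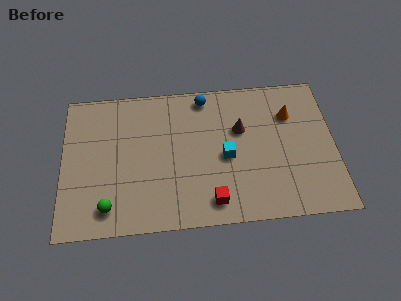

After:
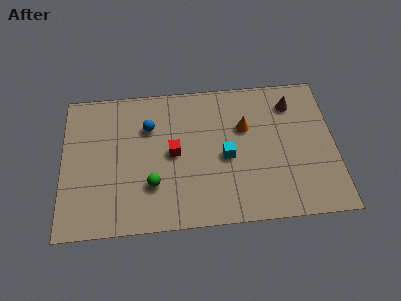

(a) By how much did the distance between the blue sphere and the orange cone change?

+0.3

They were about 4.1 units apart before and 4.4 after — 0.3 units further apart.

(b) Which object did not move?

the cyan cube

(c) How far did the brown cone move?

2.7

The brown cone moved from about (8.2, 4.9) to (10.6, 6.1), a distance of √(2.4² + 1.2²) ≈ 2.7.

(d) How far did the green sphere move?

2.2

The green sphere was near (2.1, 1.3) before and (4.1, 2.3) after, so it travelled √(2.0² + 1.0²) ≈ 2.2 units.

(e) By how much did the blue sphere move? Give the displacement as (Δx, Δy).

(-2.6, -1.4)

From the two frames, the blue sphere sits at roughly (6.6, 6.8) before and (4.0, 5.4) after.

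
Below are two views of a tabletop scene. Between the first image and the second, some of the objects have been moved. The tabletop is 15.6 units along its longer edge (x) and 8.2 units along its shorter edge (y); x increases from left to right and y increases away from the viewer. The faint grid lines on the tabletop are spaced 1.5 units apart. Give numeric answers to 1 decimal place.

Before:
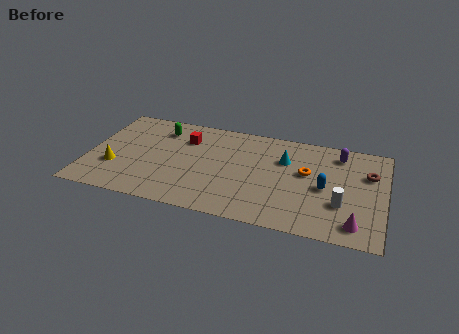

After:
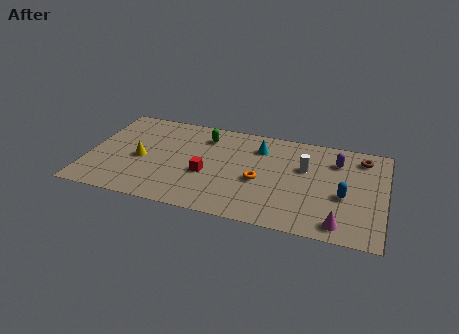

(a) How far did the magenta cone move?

0.8

The magenta cone moved from about (14.2, 1.3) to (13.4, 1.1), a distance of √(0.8² + 0.2²) ≈ 0.8.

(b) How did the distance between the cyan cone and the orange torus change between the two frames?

+1.4

Before: roughly 1.4 units apart; after: 2.8. That's 1.4 units further apart.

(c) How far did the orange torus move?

2.7

From (11.5, 4.8) to (9.1, 3.5), the orange torus covered √(2.4² + 1.3²) ≈ 2.7 units.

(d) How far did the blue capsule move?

1.1

The blue capsule moved from about (12.5, 3.8) to (13.5, 3.4), a distance of √(1.0² + 0.4²) ≈ 1.1.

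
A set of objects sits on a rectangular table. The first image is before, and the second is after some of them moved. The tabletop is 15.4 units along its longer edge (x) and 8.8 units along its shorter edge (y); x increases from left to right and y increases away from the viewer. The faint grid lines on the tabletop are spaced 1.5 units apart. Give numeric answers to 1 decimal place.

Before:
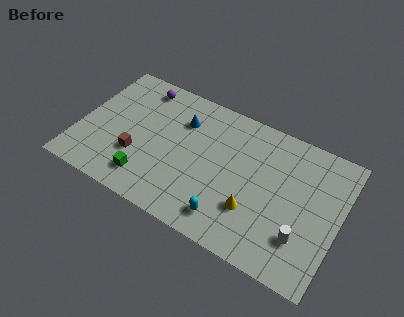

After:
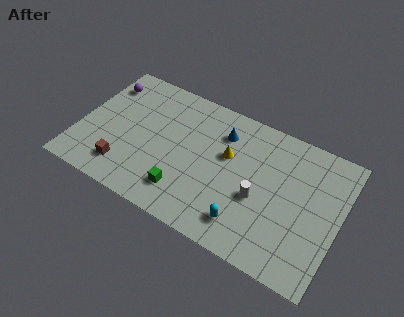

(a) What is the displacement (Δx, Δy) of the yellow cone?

(-1.9, 2.7)

From the two frames, the yellow cone sits at roughly (10.6, 2.7) before and (8.7, 5.4) after.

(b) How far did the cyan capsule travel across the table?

1.0

The cyan capsule moved from about (9.3, 1.5) to (10.3, 1.7), a distance of √(1.0² + 0.2²) ≈ 1.0.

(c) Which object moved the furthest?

the yellow cone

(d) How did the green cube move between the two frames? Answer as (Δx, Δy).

(2.2, 0.2)

The green cube was at about (4.4, 1.7) and moved to about (6.6, 1.9).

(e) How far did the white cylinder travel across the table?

3.0

The white cylinder was near (13.5, 2.4) before and (10.8, 3.6) after, so it travelled √(2.7² + 1.2²) ≈ 3.0 units.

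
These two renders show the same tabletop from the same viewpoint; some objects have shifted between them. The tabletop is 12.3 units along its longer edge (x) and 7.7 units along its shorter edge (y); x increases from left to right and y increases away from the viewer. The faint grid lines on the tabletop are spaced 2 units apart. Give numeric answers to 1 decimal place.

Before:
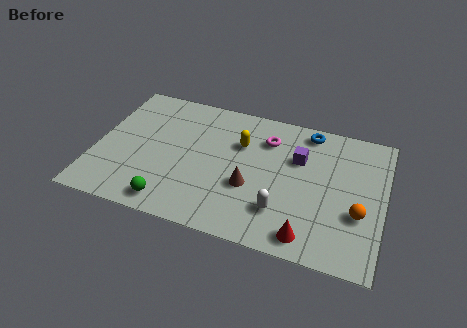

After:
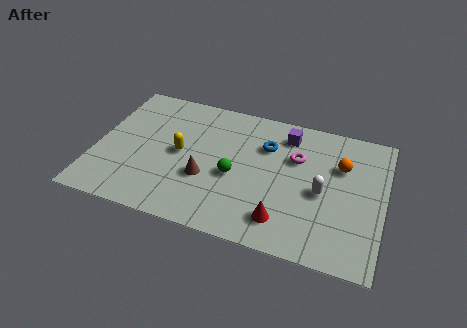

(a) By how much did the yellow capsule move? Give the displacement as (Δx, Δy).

(-2.5, -1.3)

The yellow capsule started near (6.1, 5.2) and ended near (3.6, 3.9).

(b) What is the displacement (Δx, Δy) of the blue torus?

(-1.7, -1.4)

The blue torus was at about (8.9, 6.8) and moved to about (7.2, 5.4).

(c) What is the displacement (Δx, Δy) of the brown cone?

(-1.9, -0.1)

The brown cone was at about (6.7, 2.9) and moved to about (4.8, 2.8).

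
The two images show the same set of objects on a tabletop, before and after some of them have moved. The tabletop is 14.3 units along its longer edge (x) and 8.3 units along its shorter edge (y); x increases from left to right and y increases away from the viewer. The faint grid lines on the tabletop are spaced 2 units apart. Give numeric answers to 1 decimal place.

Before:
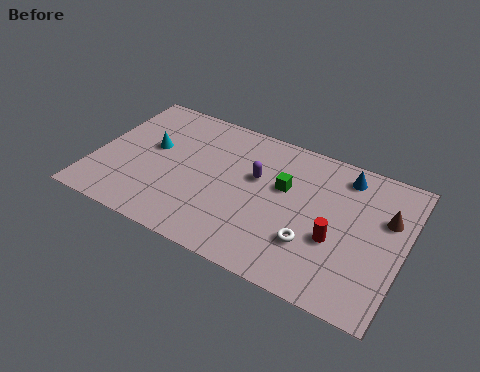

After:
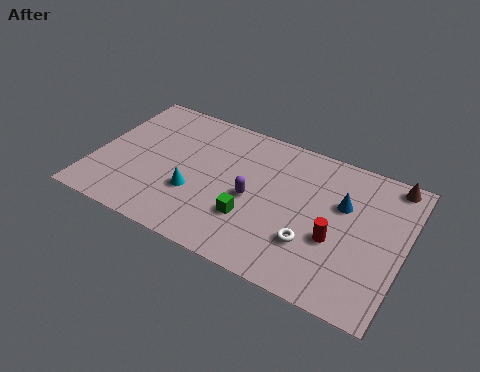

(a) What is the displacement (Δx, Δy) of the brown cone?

(0.0, 2.1)

The brown cone started near (13.4, 5.4) and ended near (13.4, 7.5).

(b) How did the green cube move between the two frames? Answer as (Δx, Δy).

(-1.2, -2.5)

The green cube was at about (8.7, 5.1) and moved to about (7.5, 2.6).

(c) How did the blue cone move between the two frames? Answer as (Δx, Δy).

(0.1, -1.7)

The blue cone was at about (11.3, 7.0) and moved to about (11.4, 5.3).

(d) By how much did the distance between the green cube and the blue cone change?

+1.5

Before: roughly 3.2 units apart; after: 4.7. That's 1.5 units further apart.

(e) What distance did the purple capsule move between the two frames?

1.3

The purple capsule was near (7.4, 5.1) before and (7.4, 3.8) after, so it travelled √(0.0² + 1.3²) ≈ 1.3 units.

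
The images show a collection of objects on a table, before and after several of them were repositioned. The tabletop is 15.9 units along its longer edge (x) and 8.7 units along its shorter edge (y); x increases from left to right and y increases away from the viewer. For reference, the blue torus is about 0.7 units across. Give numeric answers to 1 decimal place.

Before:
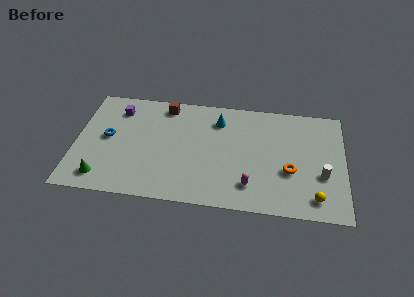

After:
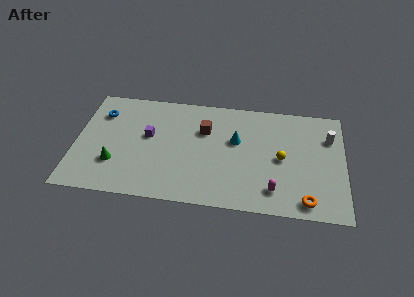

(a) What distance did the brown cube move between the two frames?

2.9

From (5.2, 7.6) to (7.6, 5.9), the brown cube covered √(2.4² + 1.7²) ≈ 2.9 units.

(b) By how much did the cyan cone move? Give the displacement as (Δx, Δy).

(1.1, -1.5)

From the two frames, the cyan cone sits at roughly (8.4, 6.8) before and (9.5, 5.3) after.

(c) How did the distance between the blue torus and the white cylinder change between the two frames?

+0.8

The distance was about 12.8 in the first image and 13.6 in the second, so they moved 0.8 units further apart.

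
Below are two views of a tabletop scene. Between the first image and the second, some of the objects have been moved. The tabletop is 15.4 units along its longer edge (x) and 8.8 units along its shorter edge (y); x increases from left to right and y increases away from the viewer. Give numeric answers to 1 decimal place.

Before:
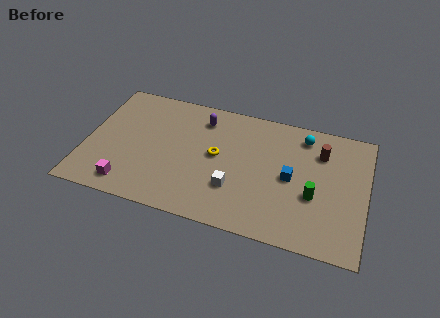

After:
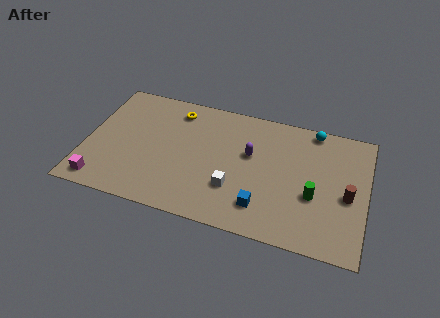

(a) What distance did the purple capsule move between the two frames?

3.3

The purple capsule was near (6.2, 7.1) before and (9.0, 5.3) after, so it travelled √(2.8² + 1.8²) ≈ 3.3 units.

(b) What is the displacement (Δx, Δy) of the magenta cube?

(-1.5, -0.2)

From the two frames, the magenta cube sits at roughly (2.6, 1.3) before and (1.1, 1.1) after.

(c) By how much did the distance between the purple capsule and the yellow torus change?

+2.1

Before: roughly 2.6 units apart; after: 4.7. That's 2.1 units further apart.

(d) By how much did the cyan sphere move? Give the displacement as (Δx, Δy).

(0.5, 0.6)

From the two frames, the cyan sphere sits at roughly (11.8, 7.4) before and (12.3, 8.0) after.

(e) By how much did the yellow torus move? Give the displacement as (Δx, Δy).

(-2.5, 2.6)

From the two frames, the yellow torus sits at roughly (7.2, 4.7) before and (4.7, 7.3) after.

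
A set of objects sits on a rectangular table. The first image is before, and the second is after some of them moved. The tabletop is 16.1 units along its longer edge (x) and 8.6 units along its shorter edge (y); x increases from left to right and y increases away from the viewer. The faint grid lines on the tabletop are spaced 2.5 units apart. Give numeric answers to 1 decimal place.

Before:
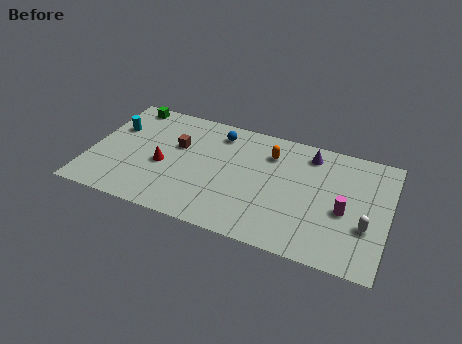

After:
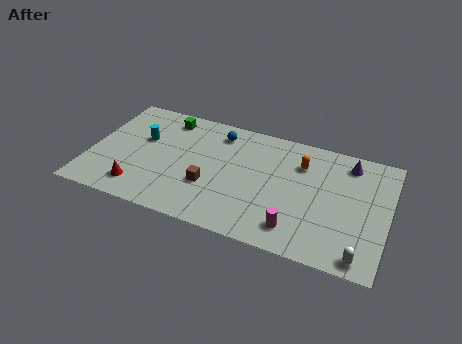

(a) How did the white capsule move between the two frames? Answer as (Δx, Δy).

(-0.1, -2.1)

The white capsule started near (15.0, 3.0) and ended near (14.9, 0.9).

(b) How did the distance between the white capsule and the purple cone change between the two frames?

+1.1

They were about 5.3 units apart before and 6.4 after — 1.1 units further apart.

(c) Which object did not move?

the blue sphere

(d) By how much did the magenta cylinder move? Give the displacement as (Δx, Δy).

(-2.4, -2.1)

The magenta cylinder was at about (13.8, 3.7) and moved to about (11.4, 1.6).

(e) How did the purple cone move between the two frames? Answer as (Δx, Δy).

(2.1, 0.0)

The purple cone started near (11.7, 7.2) and ended near (13.8, 7.2).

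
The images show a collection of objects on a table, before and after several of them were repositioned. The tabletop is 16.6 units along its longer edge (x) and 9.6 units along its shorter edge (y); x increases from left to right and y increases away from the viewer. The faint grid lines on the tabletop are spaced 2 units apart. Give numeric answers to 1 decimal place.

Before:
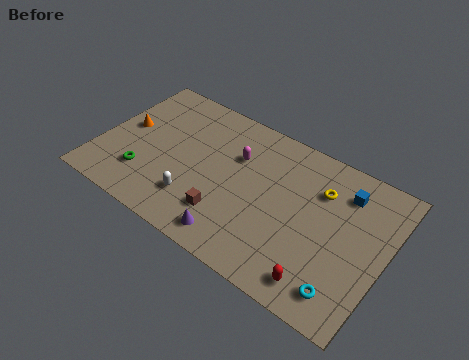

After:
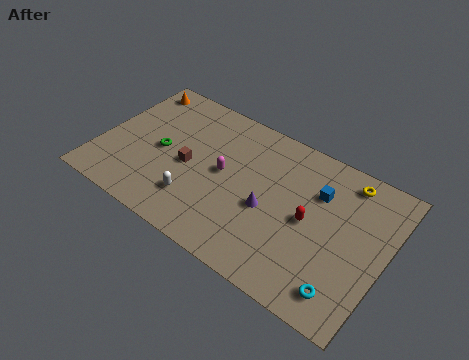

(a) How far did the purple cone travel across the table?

3.2

The purple cone moved from about (8.5, 1.3) to (10.0, 4.1), a distance of √(1.5² + 2.8²) ≈ 3.2.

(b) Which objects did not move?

the cyan torus and the white capsule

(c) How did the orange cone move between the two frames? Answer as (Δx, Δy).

(-0.1, 3.1)

The orange cone was at about (1.3, 5.2) and moved to about (1.2, 8.3).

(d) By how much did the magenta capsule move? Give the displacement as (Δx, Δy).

(-0.5, -1.5)

The magenta capsule started near (7.7, 6.5) and ended near (7.2, 5.0).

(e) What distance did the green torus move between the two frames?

2.2

The green torus moved from about (2.9, 2.5) to (3.5, 4.6), a distance of √(0.6² + 2.1²) ≈ 2.2.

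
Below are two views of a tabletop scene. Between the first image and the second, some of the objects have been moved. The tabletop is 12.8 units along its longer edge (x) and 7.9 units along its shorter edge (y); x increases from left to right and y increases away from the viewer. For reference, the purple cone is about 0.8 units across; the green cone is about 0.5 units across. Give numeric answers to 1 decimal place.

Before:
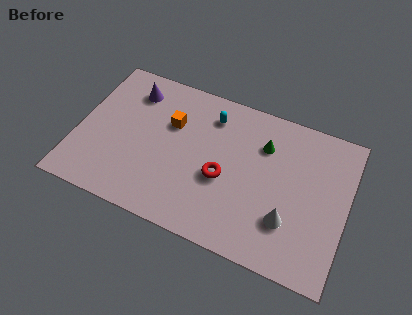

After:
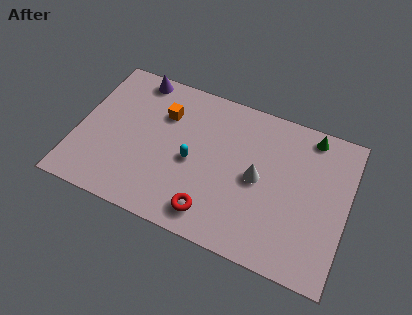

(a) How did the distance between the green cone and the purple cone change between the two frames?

+2.0

Before: roughly 6.4 units apart; after: 8.4. That's 2.0 units further apart.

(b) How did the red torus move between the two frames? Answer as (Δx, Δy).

(-0.3, -2.0)

The red torus started near (7.0, 3.3) and ended near (6.7, 1.3).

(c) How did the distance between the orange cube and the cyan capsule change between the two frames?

+0.5

They were about 2.1 units apart before and 2.6 after — 0.5 units further apart.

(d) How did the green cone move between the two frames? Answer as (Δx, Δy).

(2.1, 1.3)

From the two frames, the green cone sits at roughly (8.7, 5.7) before and (10.8, 7.0) after.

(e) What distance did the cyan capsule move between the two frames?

2.8

The cyan capsule moved from about (6.1, 6.3) to (5.5, 3.6), a distance of √(0.6² + 2.7²) ≈ 2.8.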